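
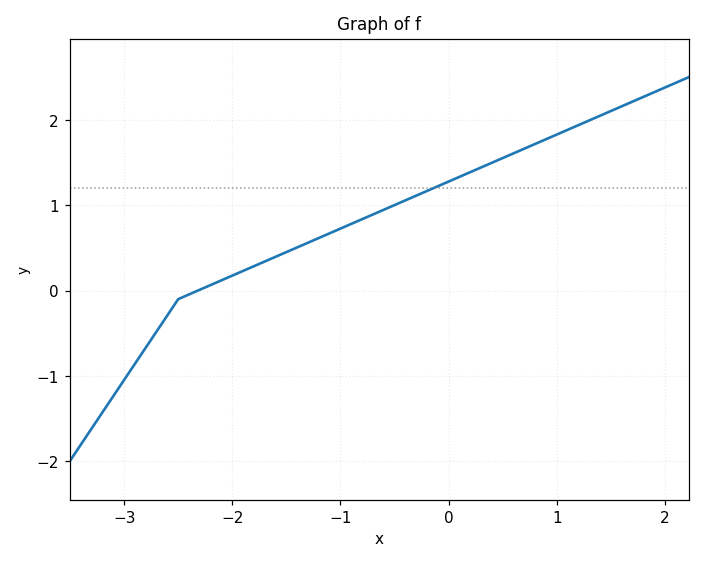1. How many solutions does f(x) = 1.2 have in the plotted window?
1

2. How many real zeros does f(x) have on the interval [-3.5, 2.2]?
1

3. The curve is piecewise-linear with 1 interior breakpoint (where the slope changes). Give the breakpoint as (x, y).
(-2.5, -0.1)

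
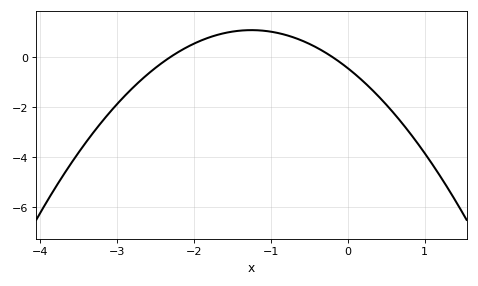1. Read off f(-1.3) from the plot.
1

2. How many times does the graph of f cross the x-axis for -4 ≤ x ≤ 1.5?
2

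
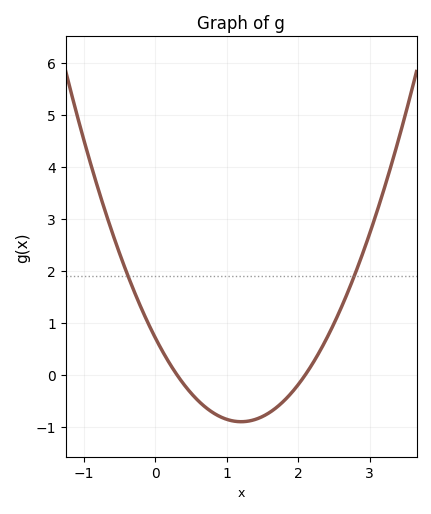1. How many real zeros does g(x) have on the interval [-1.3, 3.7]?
2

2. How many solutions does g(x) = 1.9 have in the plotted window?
2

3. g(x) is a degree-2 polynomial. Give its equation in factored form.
y = 1.12(x - 0.3)(x - 2.1)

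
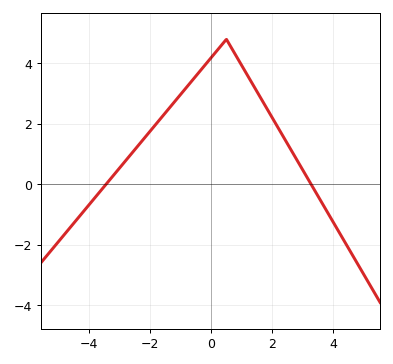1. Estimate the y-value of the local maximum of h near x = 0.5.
4.8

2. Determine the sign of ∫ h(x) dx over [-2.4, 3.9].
positive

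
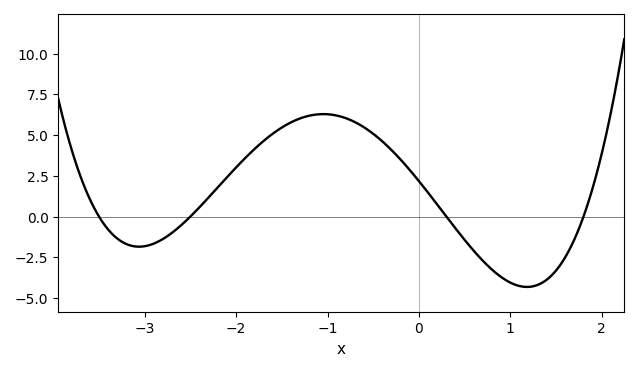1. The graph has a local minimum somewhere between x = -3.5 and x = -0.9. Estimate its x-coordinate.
-3.1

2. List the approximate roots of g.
-3.5, -2.5, 0.3, 1.8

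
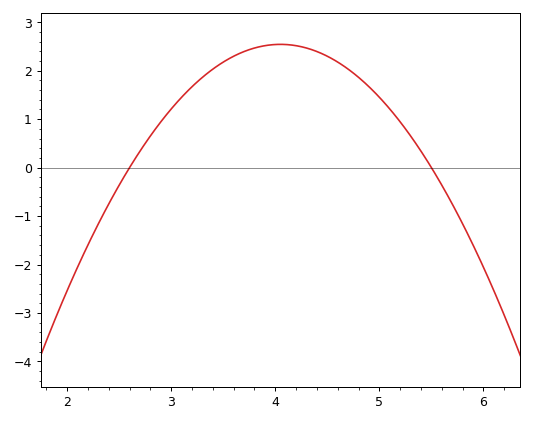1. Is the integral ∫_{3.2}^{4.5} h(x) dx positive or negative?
positive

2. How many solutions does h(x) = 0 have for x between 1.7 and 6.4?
2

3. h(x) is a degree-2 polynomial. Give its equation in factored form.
y = -1.21(x - 2.6)(x - 5.5)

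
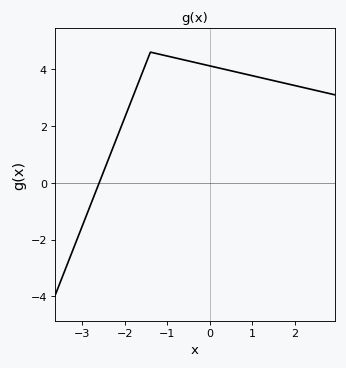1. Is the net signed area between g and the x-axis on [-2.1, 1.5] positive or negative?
positive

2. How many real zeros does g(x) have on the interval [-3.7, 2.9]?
1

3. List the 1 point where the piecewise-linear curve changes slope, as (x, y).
(-1.4, 4.6)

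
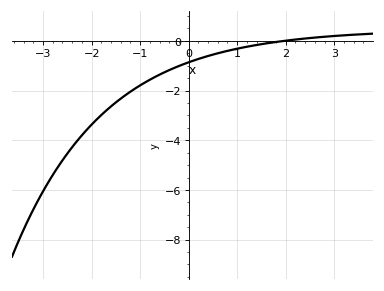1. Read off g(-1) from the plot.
-1.8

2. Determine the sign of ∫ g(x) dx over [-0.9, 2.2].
negative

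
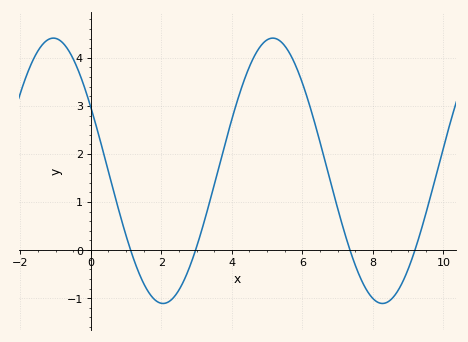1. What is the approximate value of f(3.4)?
1.08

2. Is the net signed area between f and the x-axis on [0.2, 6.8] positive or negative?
positive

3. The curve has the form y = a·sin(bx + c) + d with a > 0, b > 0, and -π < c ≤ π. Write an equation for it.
y = 2.76sin(1.01x + 2.64) + 1.65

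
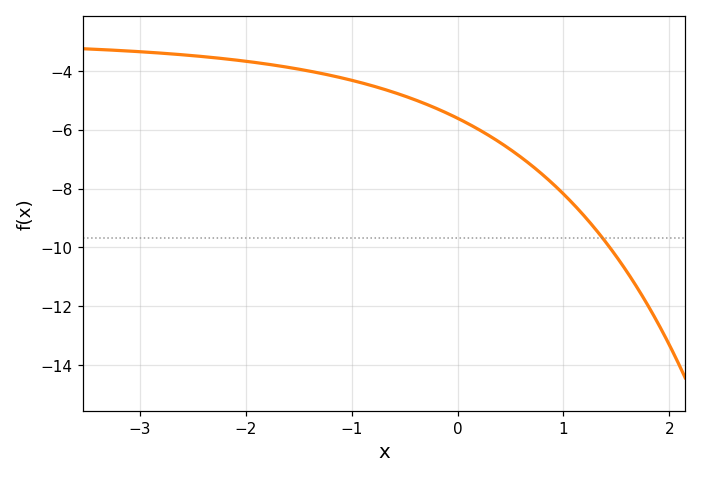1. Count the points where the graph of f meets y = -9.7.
1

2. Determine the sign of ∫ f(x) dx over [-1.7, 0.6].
negative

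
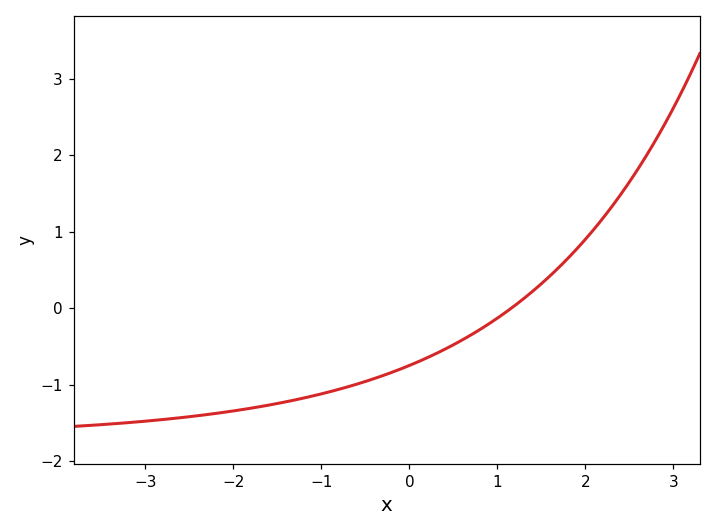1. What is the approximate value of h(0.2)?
-0.65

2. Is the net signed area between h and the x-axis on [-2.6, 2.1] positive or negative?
negative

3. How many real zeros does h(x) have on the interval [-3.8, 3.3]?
1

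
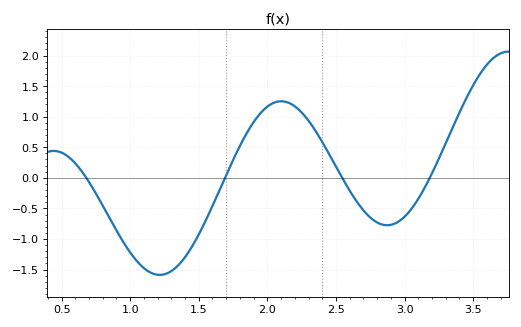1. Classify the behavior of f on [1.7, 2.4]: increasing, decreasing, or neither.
neither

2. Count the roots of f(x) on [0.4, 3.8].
4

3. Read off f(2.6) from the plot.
-0.2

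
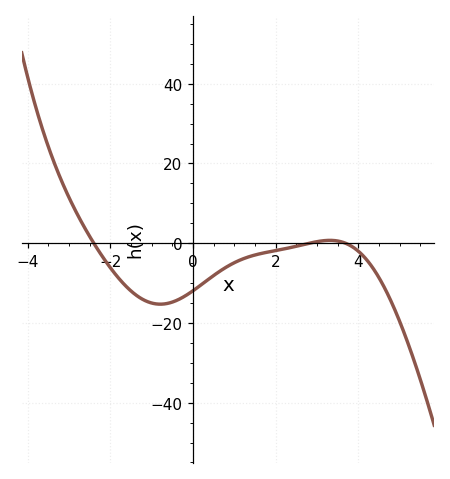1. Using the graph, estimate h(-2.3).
-2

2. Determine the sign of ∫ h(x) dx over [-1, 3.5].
negative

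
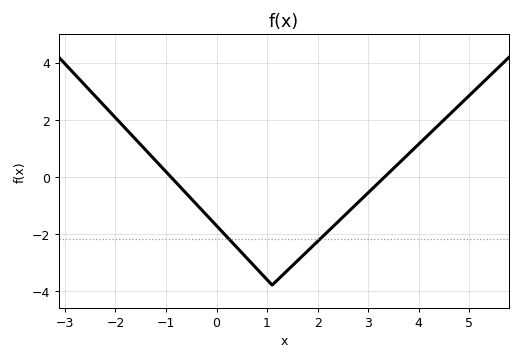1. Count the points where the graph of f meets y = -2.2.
2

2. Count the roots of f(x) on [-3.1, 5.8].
2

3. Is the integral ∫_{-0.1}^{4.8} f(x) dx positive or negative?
negative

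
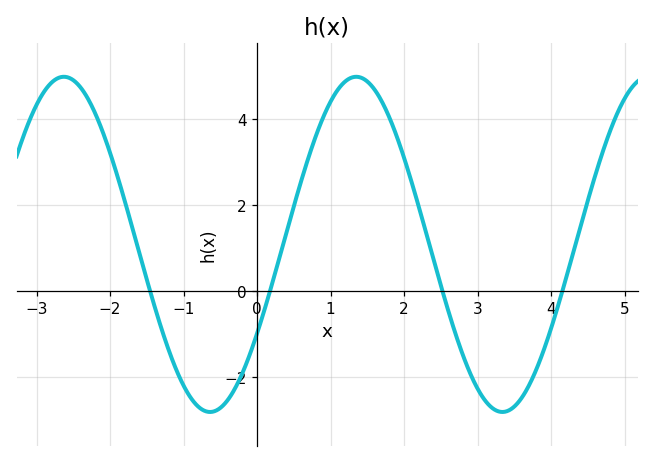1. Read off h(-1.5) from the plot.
0.271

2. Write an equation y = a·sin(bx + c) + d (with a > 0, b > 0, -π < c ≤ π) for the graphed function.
y = 3.9sin(1.58x - 0.56) + 1.09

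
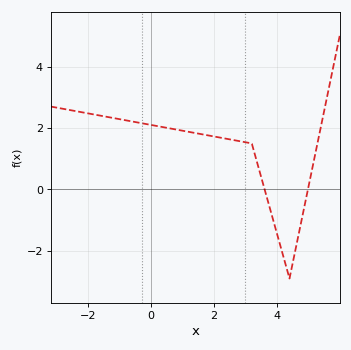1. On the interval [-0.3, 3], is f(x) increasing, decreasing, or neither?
decreasing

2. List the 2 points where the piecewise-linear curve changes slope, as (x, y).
(3.2, 1.5); (4.4, -2.9)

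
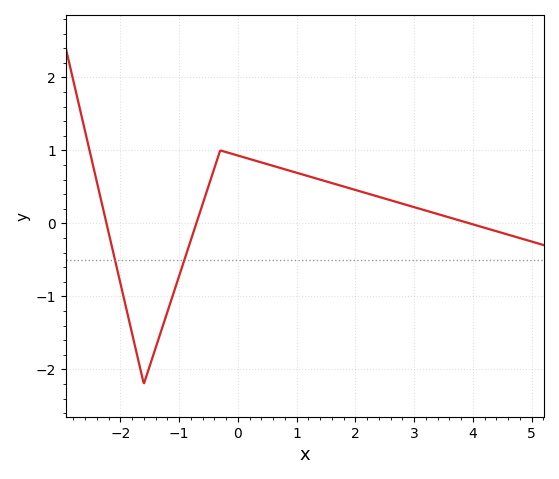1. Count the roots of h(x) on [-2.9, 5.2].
3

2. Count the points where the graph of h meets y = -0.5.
2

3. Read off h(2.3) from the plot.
0.4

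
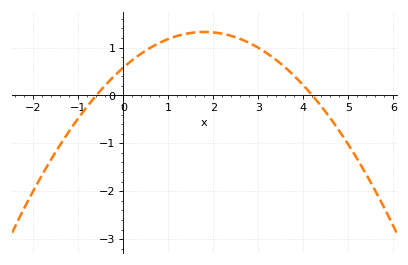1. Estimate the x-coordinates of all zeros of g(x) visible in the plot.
-0.6, 4.2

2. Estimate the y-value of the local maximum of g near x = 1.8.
1.3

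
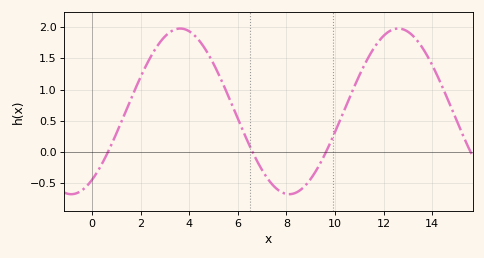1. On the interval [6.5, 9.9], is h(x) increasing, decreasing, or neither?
neither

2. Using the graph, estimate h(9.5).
-0.104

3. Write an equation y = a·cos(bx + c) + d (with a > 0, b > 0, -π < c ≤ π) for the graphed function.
y = 1.33cos(0.7x - 2.54) + 0.65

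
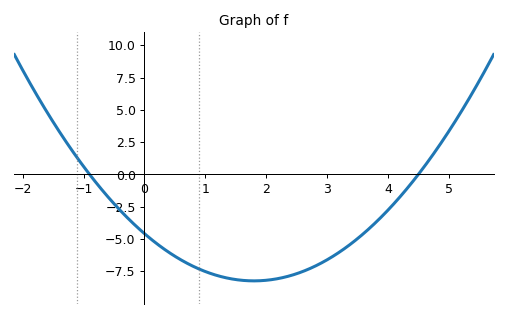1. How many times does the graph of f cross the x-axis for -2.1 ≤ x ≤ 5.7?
2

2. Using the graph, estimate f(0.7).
-7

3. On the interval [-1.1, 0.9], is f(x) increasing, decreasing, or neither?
decreasing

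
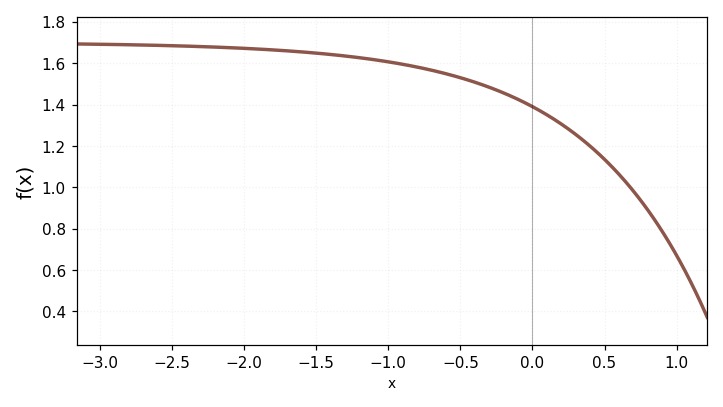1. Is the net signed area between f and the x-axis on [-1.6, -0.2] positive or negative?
positive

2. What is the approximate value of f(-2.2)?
1.68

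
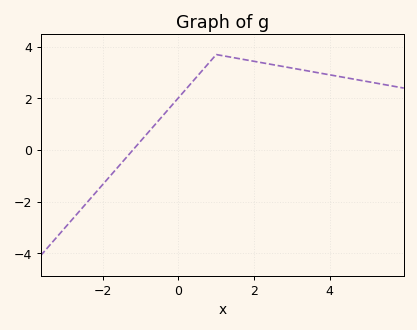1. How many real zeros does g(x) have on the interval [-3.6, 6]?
1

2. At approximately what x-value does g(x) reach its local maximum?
1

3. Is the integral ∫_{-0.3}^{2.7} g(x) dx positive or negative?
positive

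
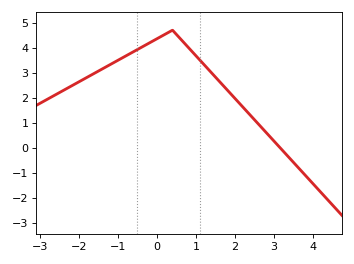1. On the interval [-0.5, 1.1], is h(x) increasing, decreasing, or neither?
neither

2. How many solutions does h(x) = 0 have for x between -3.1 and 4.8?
1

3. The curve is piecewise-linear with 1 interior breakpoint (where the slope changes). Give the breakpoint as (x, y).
(0.4, 4.7)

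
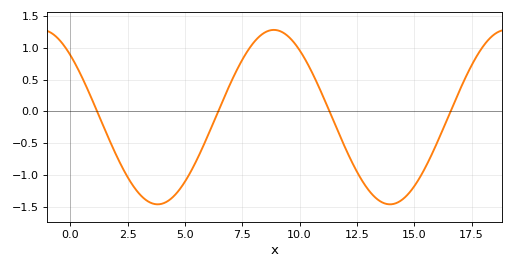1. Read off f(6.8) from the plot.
0.294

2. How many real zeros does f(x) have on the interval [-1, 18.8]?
4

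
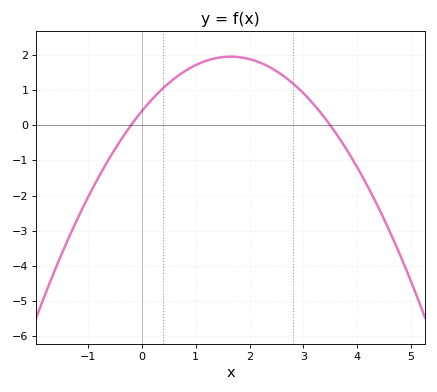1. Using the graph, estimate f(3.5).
0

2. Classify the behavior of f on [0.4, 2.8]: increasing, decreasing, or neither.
neither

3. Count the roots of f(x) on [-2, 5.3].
2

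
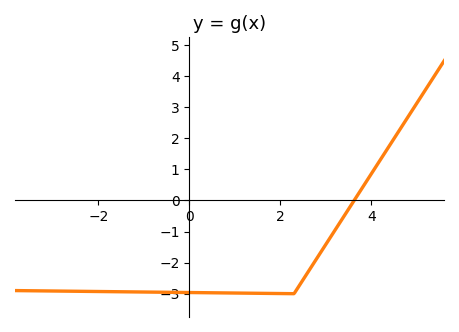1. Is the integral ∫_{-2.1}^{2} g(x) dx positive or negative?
negative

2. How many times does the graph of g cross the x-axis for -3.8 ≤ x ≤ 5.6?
1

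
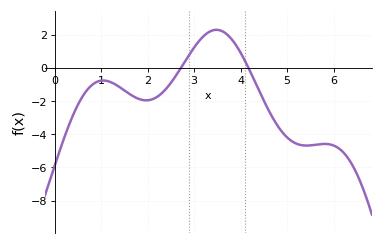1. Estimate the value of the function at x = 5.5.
-4.68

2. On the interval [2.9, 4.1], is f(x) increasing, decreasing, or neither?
neither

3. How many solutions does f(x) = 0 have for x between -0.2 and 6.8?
2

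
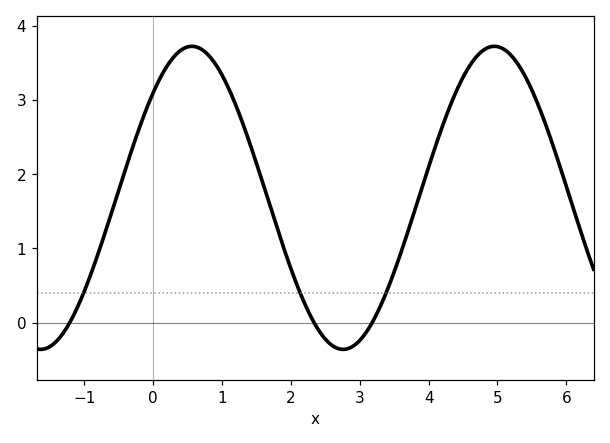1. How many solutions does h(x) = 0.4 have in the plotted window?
3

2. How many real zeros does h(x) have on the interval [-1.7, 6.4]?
3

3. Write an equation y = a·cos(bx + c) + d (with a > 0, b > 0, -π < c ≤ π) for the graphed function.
y = 2.04cos(1.4x - 0.8) + 1.68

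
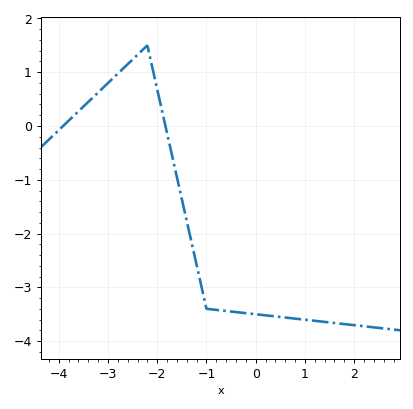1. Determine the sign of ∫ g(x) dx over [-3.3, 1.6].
negative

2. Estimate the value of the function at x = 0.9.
-3.6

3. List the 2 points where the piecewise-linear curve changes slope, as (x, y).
(-2.2, 1.5); (-1, -3.4)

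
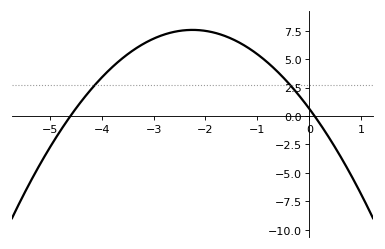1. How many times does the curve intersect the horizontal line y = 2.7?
2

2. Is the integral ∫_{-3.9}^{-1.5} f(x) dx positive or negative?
positive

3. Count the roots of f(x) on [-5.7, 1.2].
2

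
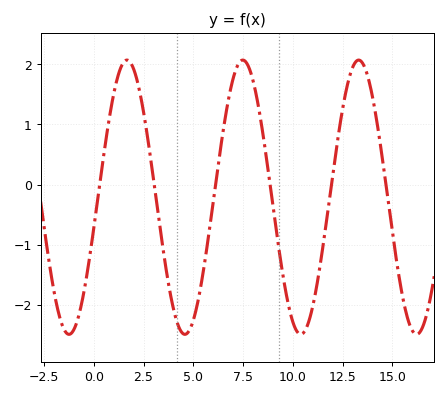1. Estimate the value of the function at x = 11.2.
-1.7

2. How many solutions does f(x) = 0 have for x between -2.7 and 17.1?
6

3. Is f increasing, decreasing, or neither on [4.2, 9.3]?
neither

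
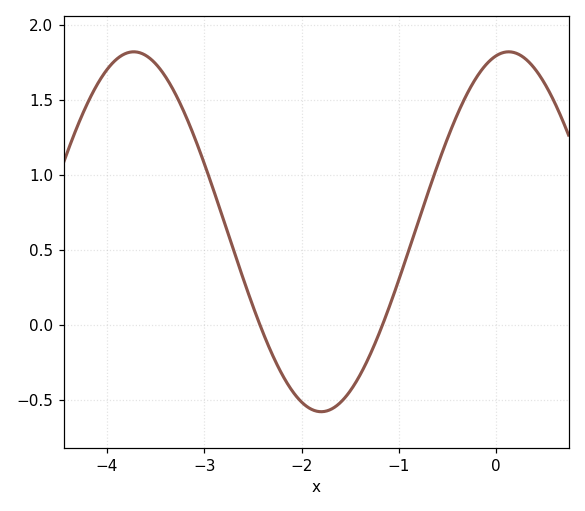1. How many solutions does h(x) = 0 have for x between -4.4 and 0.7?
2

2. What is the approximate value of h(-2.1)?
-0.438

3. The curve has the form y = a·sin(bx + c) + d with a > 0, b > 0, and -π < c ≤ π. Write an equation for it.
y = 1.2sin(1.63x + 1.36) + 0.62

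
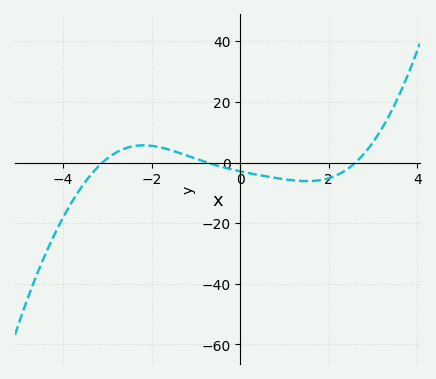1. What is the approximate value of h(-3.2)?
-2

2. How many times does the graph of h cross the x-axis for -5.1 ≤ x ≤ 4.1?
3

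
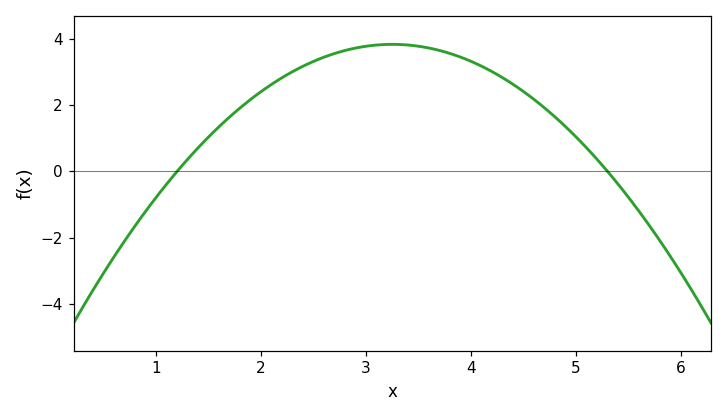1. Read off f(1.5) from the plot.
1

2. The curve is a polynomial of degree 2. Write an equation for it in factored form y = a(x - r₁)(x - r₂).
y = -0.91(x - 1.2)(x - 5.3)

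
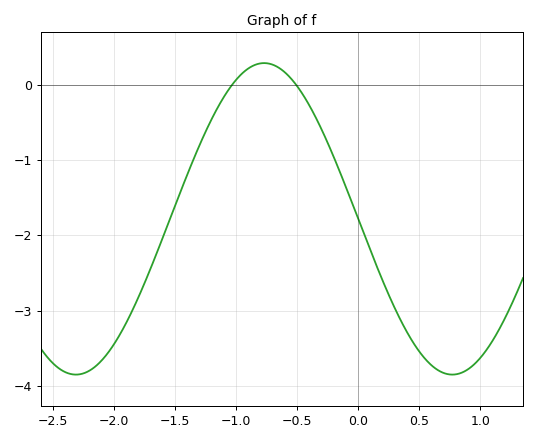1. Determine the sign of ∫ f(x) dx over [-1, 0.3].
negative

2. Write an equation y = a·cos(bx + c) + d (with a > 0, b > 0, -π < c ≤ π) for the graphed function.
y = 2.07cos(2.04x + 1.57) - 1.78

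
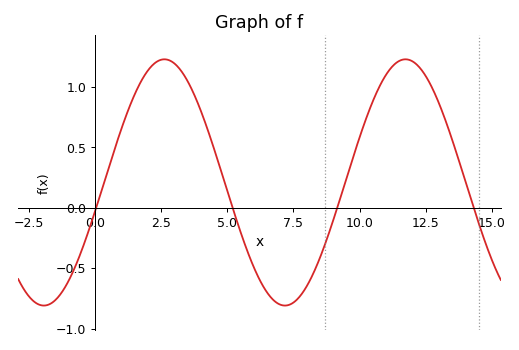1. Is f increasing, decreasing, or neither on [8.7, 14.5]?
neither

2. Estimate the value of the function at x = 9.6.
0.312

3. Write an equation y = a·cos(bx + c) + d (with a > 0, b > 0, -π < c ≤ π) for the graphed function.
y = 1.02cos(0.69x - 1.81) + 0.21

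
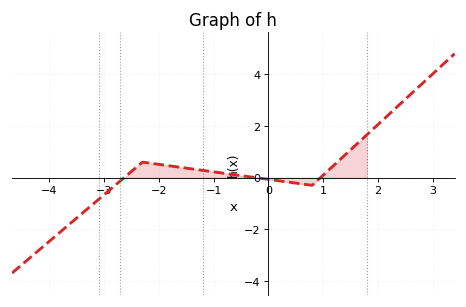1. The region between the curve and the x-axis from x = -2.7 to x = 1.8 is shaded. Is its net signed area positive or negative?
positive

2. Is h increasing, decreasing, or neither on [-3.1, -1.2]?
neither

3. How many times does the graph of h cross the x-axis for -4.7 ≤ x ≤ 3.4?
3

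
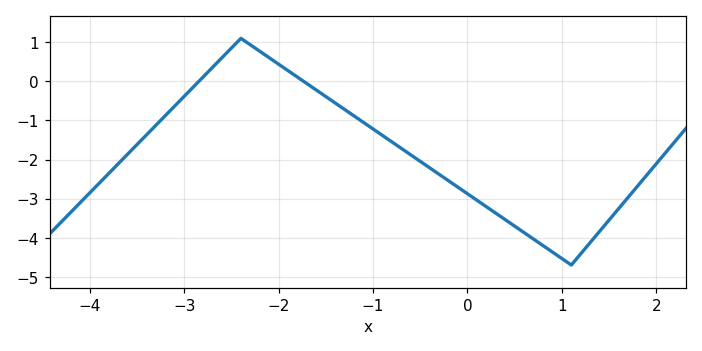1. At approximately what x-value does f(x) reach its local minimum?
1.1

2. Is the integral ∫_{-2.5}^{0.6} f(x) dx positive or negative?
negative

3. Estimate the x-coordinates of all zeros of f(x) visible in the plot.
-2.85, -1.74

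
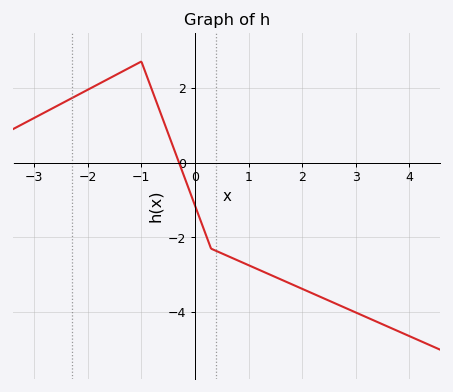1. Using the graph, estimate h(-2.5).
1.6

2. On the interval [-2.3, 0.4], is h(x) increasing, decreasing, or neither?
neither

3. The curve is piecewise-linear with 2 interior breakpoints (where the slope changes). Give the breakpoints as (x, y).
(-1, 2.7); (0.3, -2.3)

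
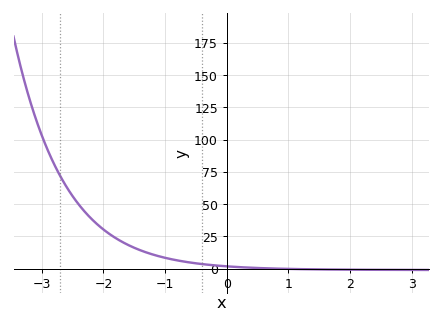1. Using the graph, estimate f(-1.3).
15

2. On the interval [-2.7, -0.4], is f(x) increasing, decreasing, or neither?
decreasing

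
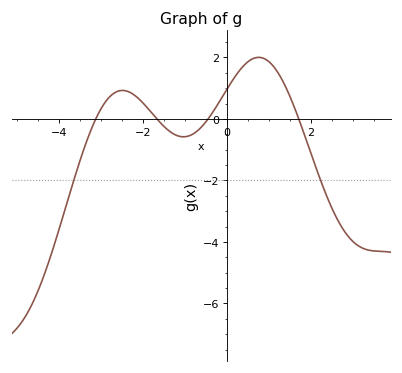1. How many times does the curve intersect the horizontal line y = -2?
2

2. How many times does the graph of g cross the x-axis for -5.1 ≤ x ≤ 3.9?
4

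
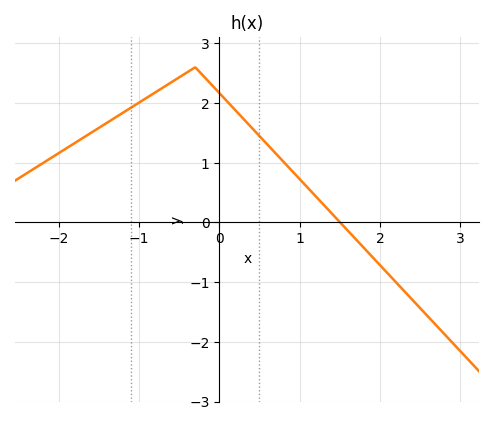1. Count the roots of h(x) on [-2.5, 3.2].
1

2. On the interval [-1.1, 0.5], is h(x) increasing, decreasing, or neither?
neither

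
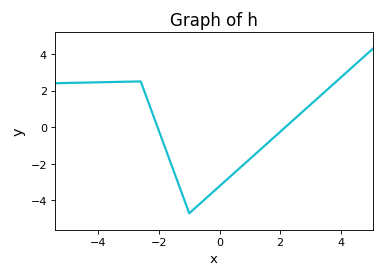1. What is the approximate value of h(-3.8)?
2.4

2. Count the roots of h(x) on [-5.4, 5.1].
2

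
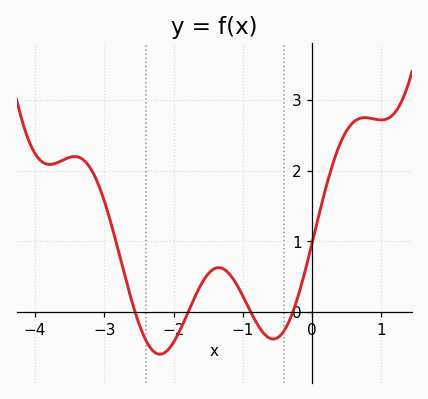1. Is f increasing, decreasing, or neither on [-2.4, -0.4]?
neither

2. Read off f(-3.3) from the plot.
2.15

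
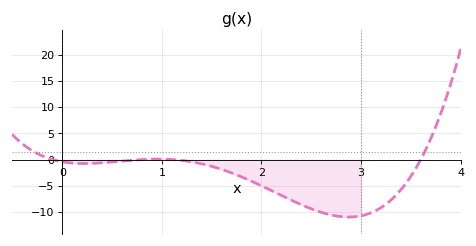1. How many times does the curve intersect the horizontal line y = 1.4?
2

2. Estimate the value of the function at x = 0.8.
0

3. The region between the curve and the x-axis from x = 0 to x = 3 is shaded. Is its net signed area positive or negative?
negative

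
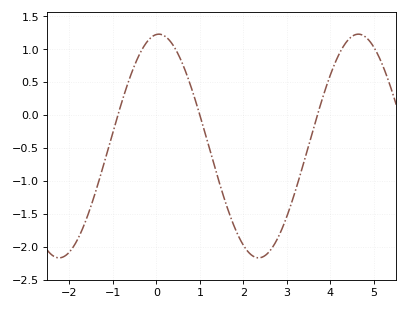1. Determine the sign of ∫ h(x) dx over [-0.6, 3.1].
negative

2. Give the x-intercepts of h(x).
-0.884, 1, 3.7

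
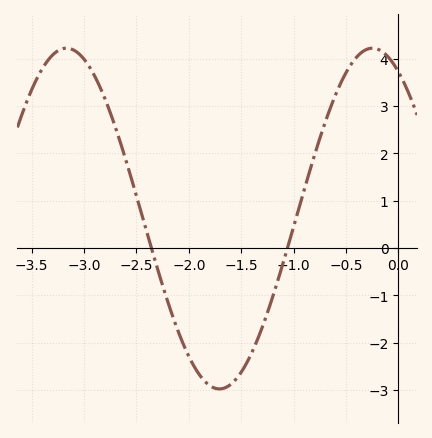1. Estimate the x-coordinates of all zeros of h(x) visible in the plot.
-2.36, -1.06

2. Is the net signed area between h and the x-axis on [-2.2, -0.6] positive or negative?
negative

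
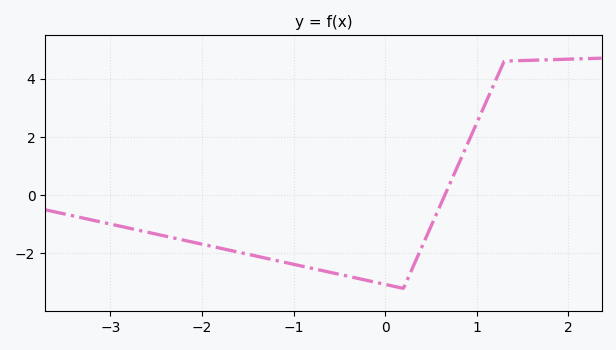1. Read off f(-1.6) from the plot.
-1.96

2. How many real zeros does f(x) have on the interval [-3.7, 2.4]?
1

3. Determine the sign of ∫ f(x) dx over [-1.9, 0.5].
negative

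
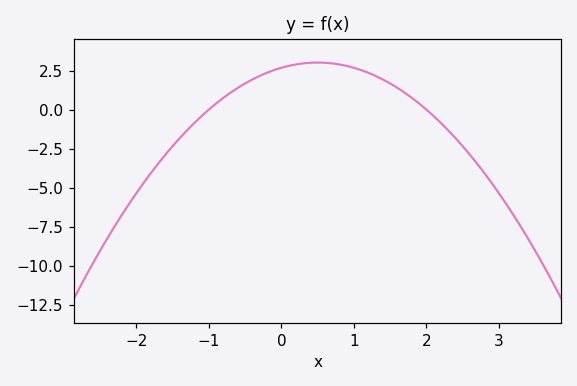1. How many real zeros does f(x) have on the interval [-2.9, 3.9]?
2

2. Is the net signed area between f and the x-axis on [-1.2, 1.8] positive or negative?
positive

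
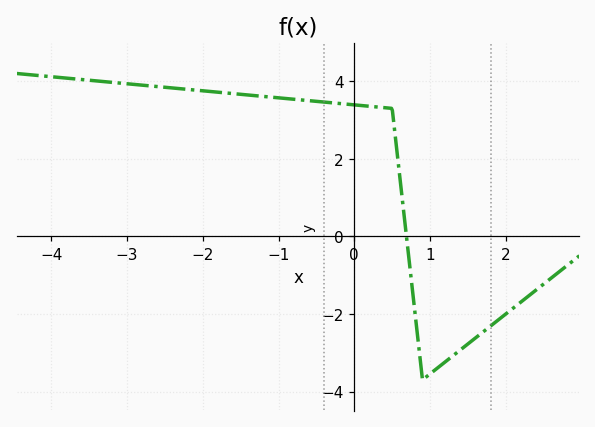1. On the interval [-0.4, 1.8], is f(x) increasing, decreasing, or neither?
neither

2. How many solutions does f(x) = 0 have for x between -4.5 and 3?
1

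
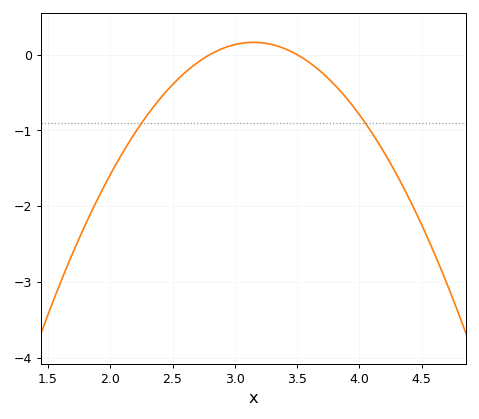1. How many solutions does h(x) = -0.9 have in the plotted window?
2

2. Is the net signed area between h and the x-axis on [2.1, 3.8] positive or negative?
negative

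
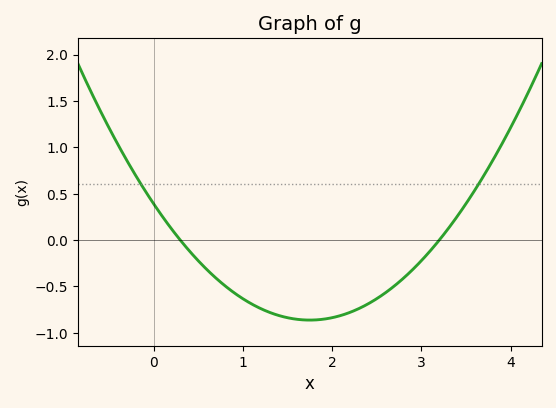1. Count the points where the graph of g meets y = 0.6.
2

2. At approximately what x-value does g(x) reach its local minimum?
1.75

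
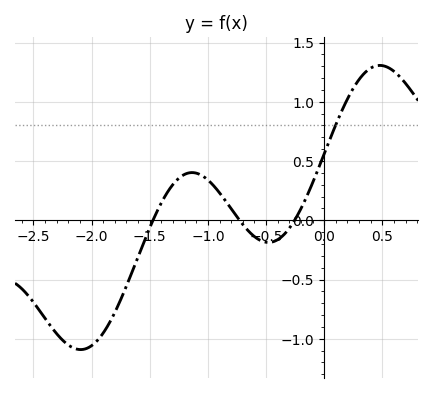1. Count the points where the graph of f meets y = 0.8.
1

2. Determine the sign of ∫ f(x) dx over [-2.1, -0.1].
negative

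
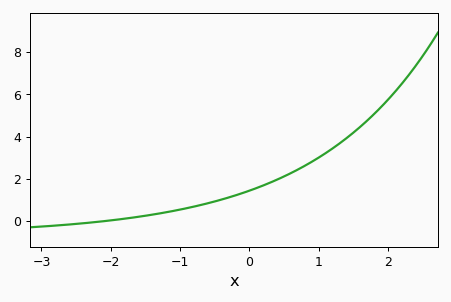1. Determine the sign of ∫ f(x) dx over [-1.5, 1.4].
positive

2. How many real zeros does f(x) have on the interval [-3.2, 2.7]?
1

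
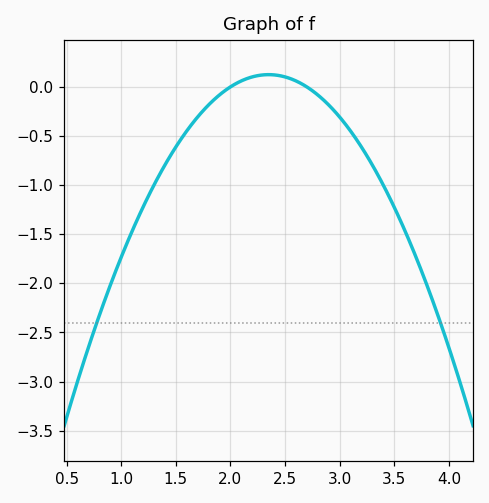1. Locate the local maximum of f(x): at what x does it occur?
2.35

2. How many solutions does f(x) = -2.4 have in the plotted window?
2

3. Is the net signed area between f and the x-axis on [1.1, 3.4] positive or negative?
negative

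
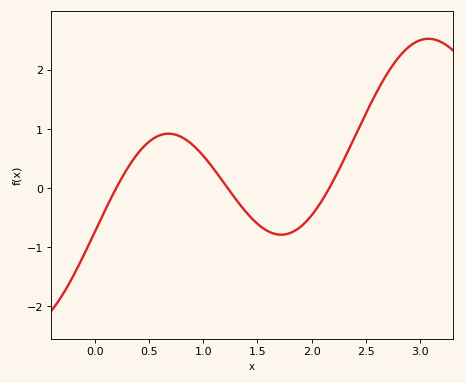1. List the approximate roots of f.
0.2, 1.25, 2.15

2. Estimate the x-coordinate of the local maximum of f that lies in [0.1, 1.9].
0.7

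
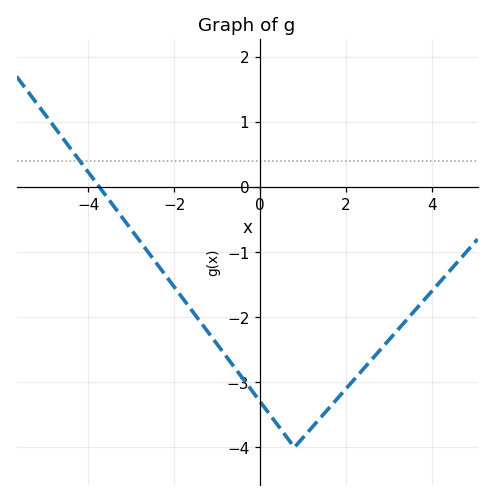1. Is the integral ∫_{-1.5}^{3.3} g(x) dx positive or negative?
negative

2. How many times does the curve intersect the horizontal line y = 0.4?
1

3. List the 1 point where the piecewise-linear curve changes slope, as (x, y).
(0.8, -4)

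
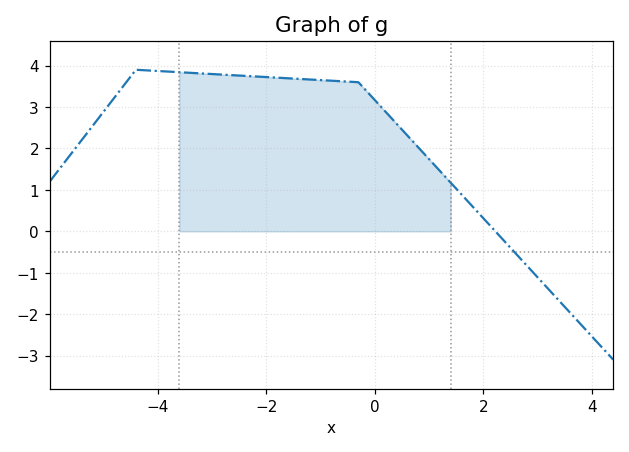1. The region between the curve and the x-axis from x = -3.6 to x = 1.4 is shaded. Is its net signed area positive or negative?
positive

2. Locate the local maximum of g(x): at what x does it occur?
-4.4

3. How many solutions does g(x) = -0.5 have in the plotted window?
1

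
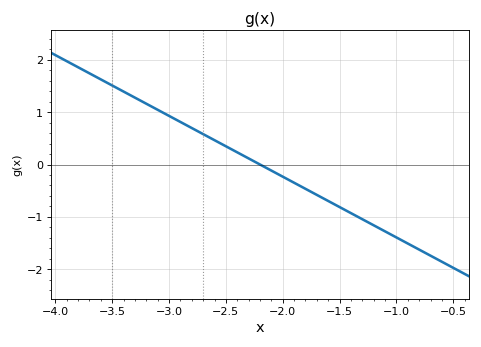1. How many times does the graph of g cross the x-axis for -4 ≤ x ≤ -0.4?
1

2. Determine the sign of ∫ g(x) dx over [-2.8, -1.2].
negative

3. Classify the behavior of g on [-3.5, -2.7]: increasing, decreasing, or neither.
decreasing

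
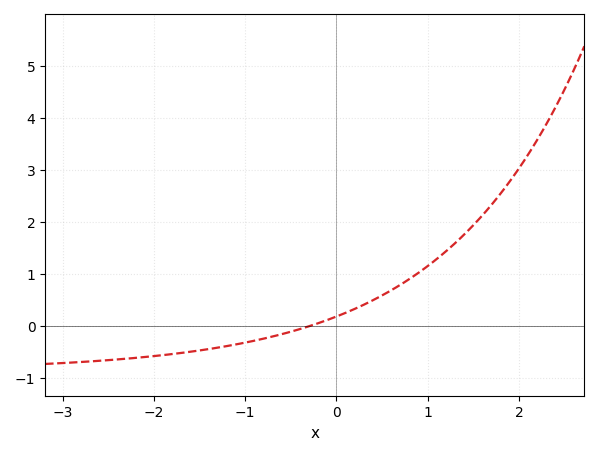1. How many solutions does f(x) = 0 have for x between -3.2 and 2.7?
1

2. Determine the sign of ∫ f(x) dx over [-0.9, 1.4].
positive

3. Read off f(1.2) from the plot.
1.44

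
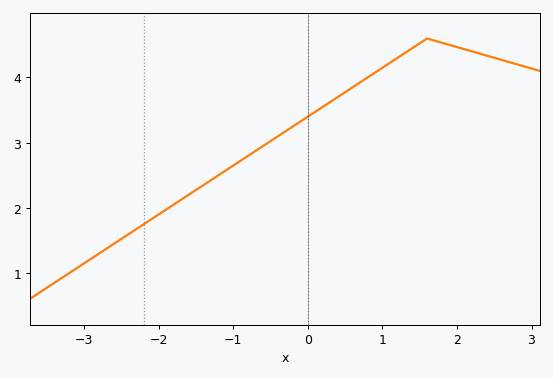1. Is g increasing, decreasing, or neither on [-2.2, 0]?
increasing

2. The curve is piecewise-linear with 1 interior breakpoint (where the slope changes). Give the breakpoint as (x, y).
(1.6, 4.6)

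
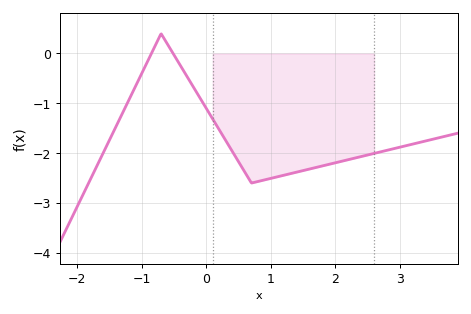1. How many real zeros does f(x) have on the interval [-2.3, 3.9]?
2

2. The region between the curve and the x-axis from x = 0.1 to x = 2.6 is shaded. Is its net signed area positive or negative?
negative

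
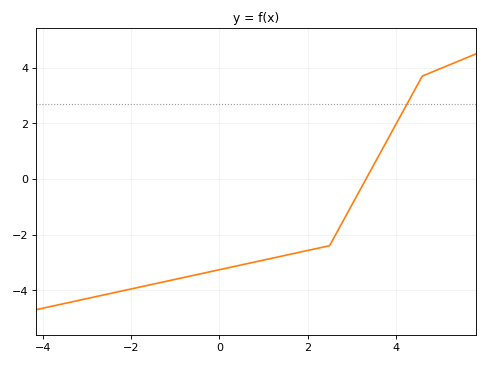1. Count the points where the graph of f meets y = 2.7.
1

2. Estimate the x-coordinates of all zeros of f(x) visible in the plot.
3.33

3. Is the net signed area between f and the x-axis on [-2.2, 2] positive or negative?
negative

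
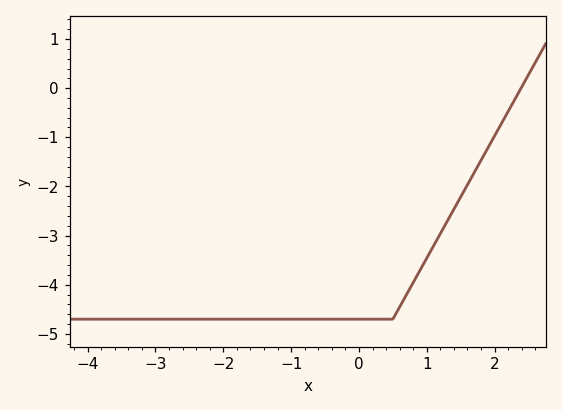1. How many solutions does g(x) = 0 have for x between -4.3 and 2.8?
1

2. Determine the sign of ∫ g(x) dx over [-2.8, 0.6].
negative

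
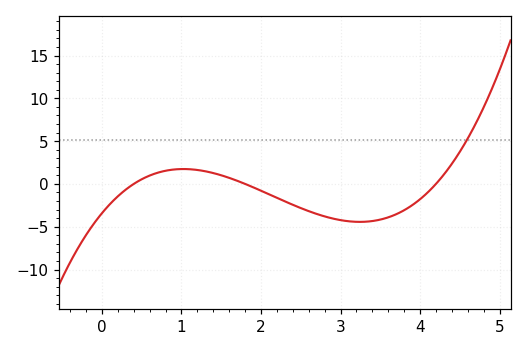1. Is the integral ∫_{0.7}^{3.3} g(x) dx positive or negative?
negative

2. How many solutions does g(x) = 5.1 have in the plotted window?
1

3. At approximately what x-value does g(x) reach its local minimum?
3.24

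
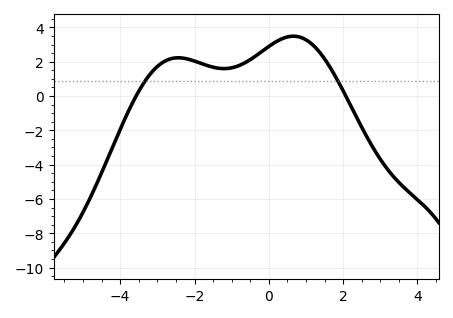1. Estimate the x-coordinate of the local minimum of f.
-1.21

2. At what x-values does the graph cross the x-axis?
-3.57, 2.07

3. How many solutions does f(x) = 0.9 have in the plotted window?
2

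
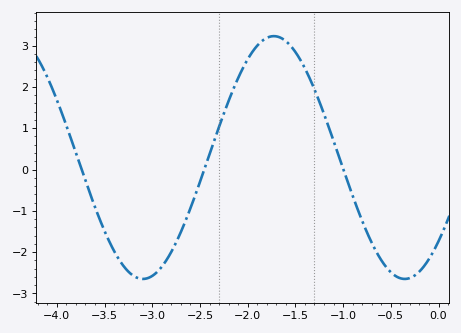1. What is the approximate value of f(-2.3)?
1.03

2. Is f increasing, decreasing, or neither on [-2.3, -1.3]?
neither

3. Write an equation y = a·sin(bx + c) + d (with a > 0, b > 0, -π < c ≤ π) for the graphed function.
y = 2.94sin(2.29x - 0.76) + 0.29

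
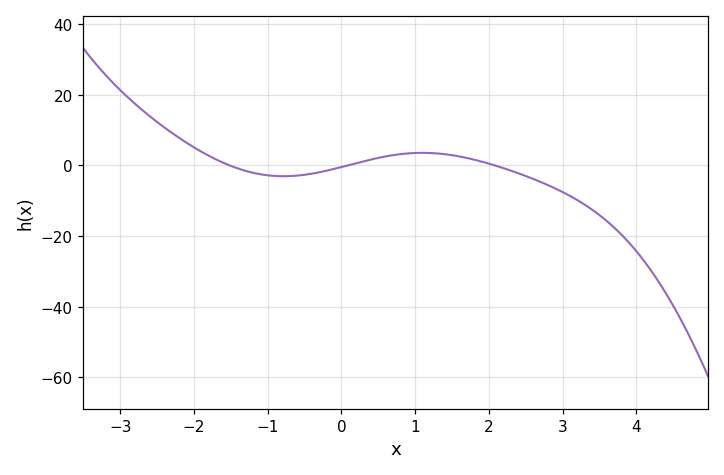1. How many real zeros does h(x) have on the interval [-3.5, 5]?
3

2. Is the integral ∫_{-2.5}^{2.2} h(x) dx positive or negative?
positive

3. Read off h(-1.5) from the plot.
0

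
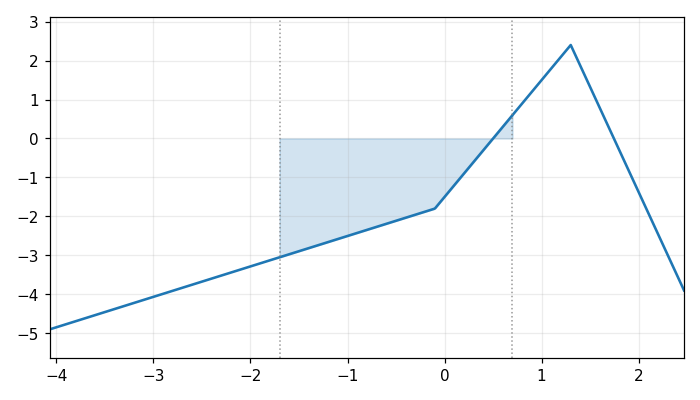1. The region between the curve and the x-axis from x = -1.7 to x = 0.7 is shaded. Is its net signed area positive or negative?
negative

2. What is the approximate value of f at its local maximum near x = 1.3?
2.4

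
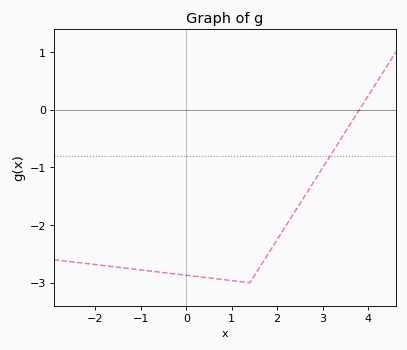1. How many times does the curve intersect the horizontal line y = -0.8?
1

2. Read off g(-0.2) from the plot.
-2.85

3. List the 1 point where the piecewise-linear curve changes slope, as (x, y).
(1.4, -3)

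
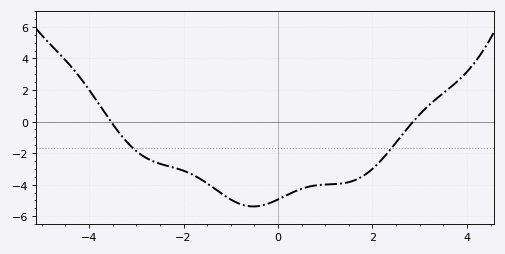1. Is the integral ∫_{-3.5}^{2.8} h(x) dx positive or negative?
negative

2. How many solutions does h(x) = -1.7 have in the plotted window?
2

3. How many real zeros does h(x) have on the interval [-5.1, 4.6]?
2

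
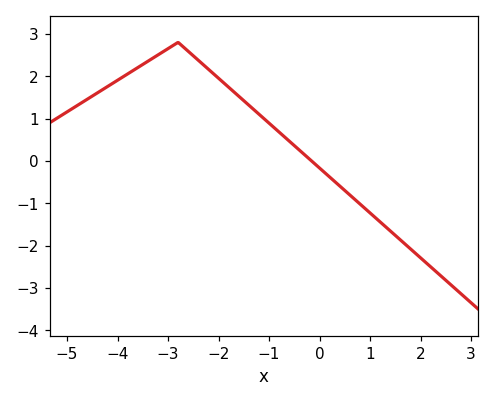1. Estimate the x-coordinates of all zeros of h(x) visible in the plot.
-0.2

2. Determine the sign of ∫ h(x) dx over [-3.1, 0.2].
positive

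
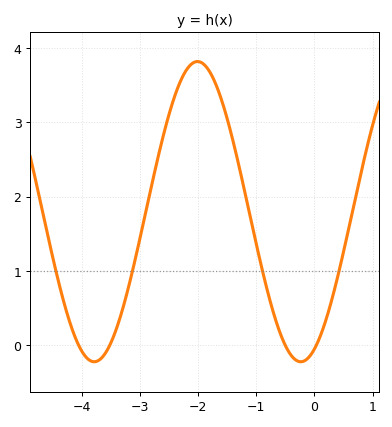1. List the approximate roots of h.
-4, -3.5, -0.5, 0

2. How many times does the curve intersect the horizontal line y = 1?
4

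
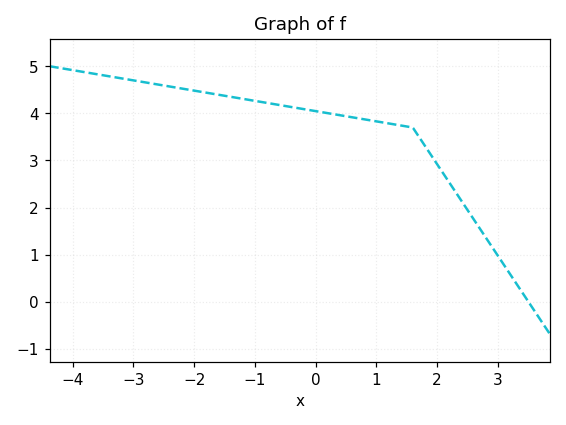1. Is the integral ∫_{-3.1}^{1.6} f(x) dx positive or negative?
positive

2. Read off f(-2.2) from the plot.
4.5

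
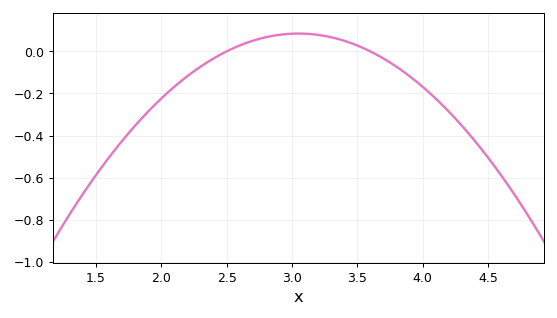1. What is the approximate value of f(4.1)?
-0.224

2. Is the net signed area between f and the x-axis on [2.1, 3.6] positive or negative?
positive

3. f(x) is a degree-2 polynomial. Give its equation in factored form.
y = -0.28(x - 2.5)(x - 3.6)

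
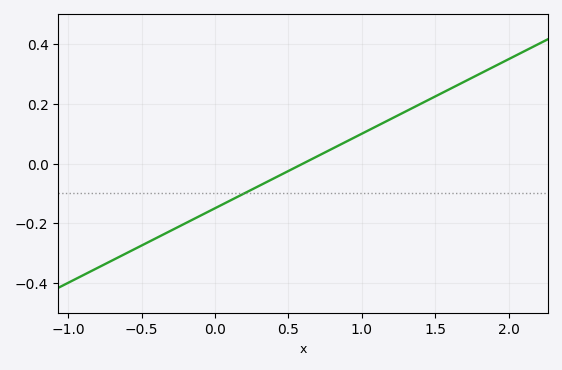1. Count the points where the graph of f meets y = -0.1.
1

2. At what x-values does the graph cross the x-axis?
0.6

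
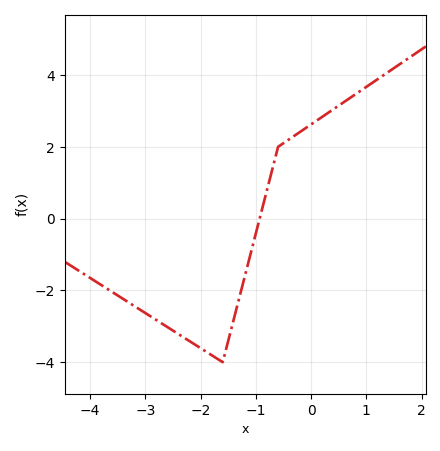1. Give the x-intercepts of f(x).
-0.9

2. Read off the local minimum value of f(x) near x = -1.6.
-4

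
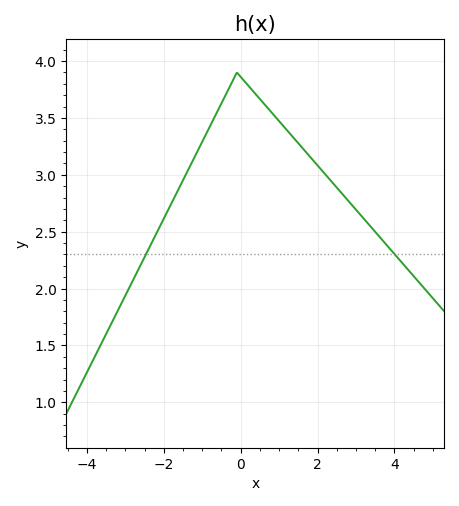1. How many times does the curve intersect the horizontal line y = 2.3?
2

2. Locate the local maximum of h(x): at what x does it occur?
0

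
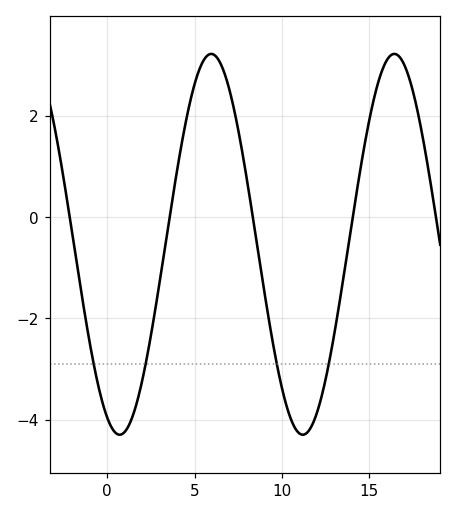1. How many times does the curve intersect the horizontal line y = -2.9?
4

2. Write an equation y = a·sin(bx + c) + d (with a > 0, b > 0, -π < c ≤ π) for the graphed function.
y = 3.76sin(0.6x - 2) - 0.54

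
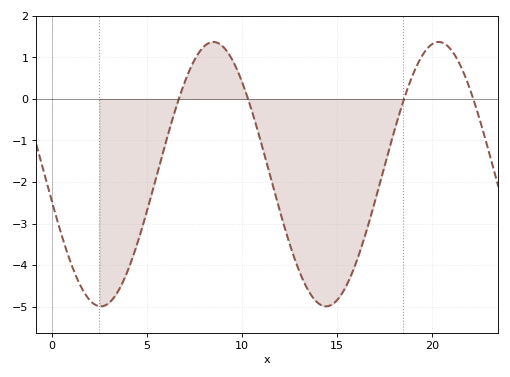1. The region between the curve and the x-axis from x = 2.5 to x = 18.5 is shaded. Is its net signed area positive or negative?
negative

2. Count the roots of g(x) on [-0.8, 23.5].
4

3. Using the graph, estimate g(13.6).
-4.7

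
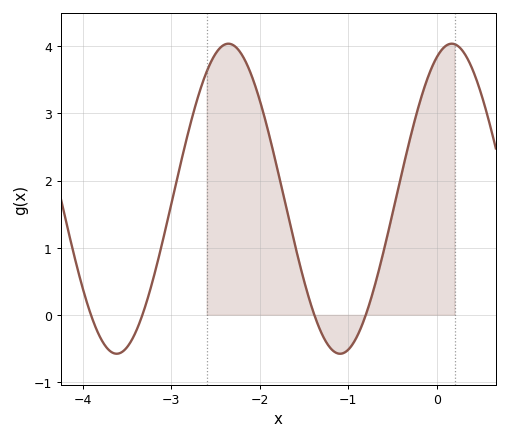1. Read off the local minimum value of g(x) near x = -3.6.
-0.58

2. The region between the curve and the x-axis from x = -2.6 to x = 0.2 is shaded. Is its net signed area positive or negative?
positive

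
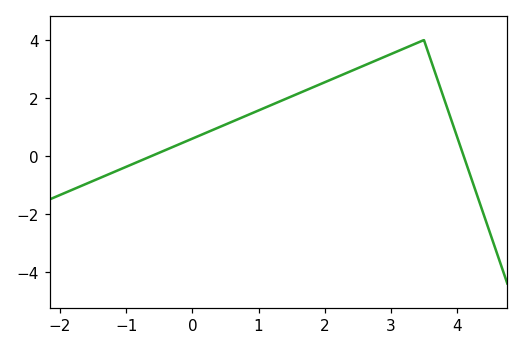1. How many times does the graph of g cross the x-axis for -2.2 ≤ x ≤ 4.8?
2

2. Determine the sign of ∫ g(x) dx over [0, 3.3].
positive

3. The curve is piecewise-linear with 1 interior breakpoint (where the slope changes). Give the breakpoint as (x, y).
(3.5, 4)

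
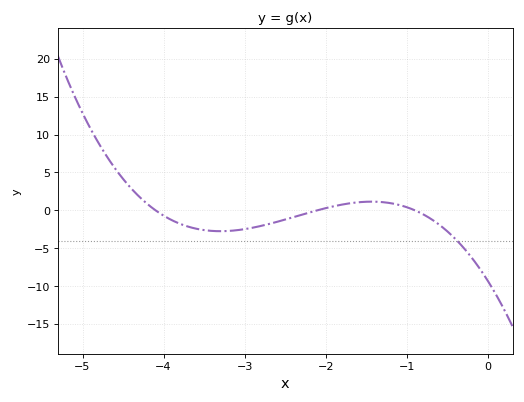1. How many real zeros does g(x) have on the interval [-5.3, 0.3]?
3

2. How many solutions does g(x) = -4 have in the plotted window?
1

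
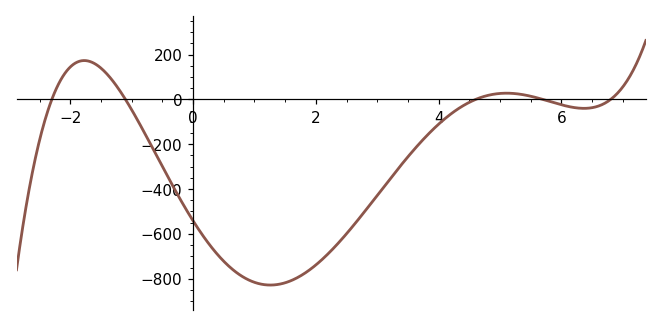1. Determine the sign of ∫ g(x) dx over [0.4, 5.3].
negative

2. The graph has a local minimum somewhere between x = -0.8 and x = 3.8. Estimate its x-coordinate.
1.26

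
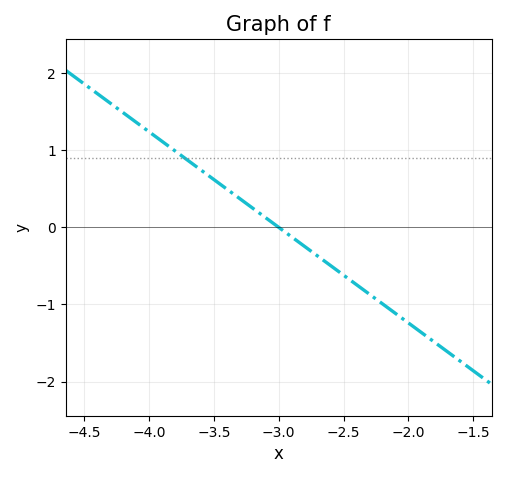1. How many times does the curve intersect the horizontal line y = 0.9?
1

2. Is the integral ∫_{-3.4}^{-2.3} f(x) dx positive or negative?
negative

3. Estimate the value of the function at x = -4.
1.2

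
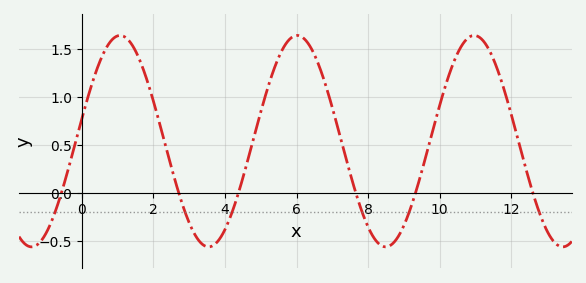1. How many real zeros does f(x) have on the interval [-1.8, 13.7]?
6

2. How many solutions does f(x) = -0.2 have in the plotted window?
6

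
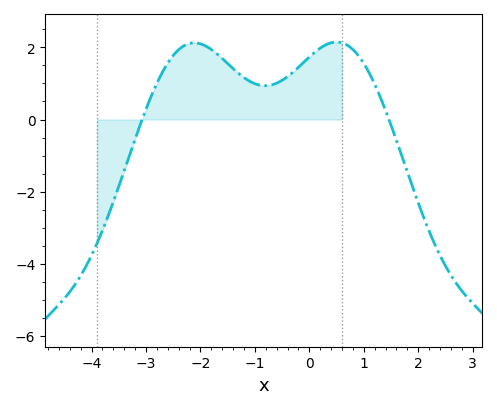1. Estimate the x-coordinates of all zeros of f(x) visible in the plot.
-3.07, 1.46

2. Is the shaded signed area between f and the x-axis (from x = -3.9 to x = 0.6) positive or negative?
positive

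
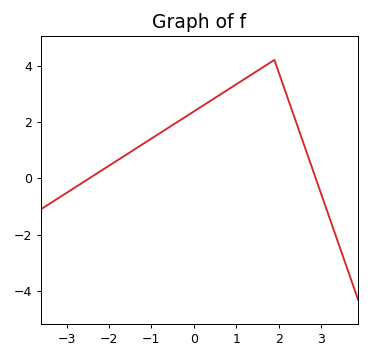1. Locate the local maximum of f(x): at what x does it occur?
1.9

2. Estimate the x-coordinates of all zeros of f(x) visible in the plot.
-2.5, 2.9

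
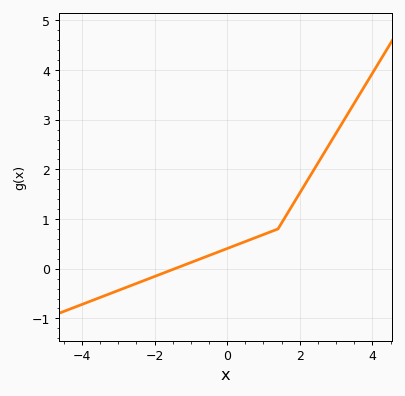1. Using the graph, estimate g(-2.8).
-0.382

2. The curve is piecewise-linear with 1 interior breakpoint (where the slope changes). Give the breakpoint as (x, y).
(1.4, 0.8)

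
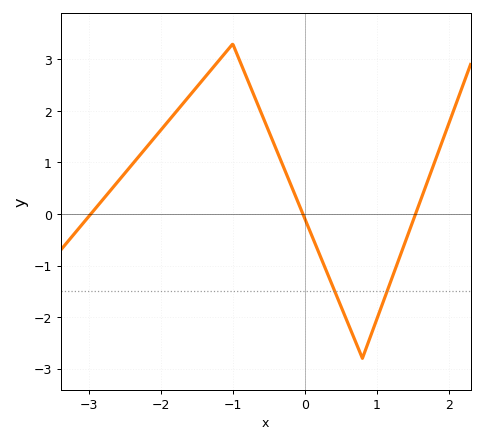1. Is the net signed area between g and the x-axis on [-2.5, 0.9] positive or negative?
positive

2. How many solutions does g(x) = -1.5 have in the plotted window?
2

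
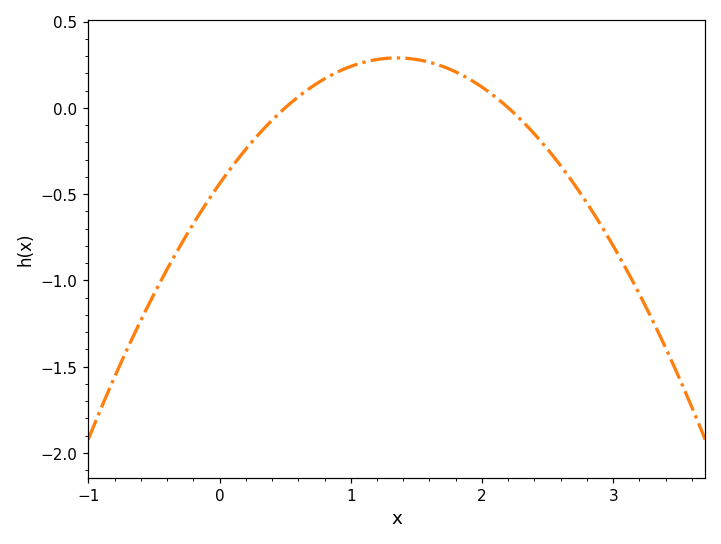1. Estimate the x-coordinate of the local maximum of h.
1.3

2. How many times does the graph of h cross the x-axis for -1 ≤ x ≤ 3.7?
2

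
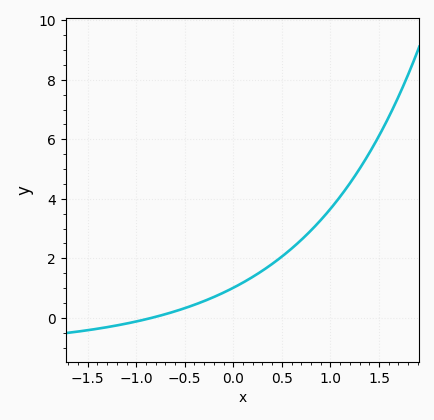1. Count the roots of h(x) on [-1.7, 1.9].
1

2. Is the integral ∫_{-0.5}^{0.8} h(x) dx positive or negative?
positive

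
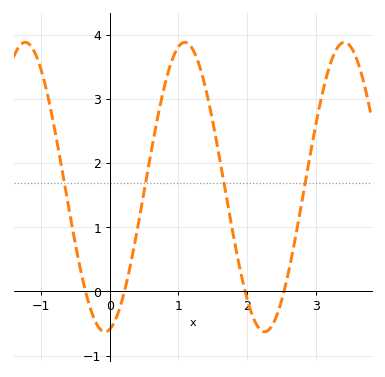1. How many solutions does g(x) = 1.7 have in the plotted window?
4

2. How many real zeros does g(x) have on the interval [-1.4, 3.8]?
4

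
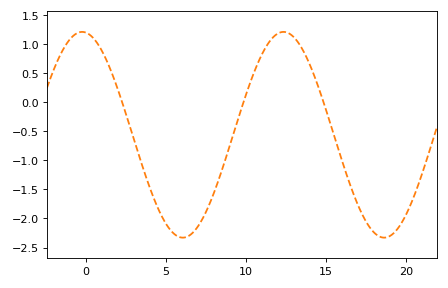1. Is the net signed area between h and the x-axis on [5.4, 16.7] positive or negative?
negative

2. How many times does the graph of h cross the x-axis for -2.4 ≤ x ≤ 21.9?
3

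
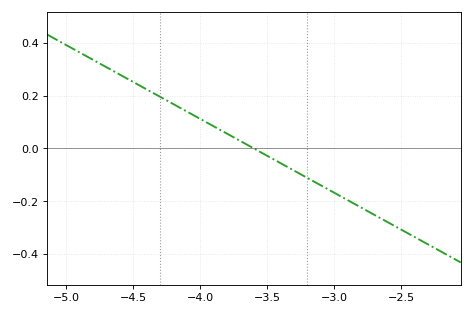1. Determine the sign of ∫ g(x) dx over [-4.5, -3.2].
positive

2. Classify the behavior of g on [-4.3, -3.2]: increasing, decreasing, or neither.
decreasing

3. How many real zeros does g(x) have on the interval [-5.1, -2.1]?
1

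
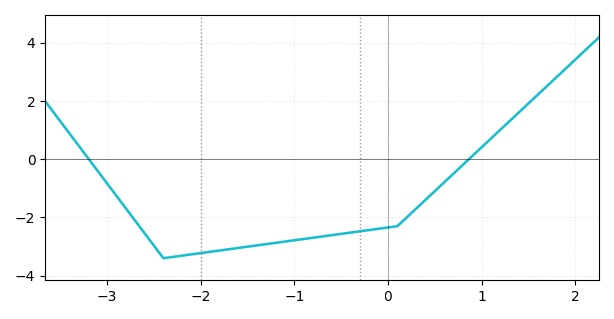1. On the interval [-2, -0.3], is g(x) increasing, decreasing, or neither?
increasing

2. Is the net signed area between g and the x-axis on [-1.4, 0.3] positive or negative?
negative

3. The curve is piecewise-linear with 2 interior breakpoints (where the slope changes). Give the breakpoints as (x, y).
(-2.4, -3.4); (0.1, -2.3)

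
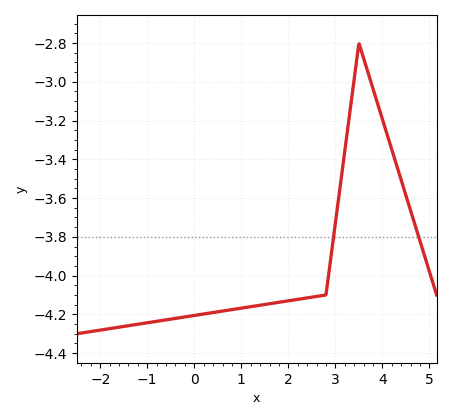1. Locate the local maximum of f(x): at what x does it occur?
3.5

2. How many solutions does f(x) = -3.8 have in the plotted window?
2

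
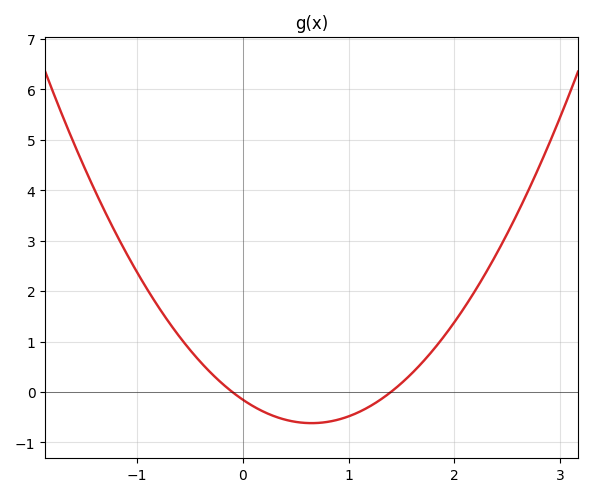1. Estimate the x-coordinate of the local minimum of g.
0.65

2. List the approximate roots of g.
-0.1, 1.4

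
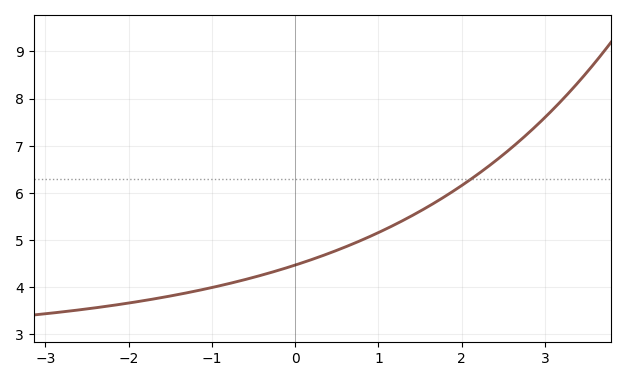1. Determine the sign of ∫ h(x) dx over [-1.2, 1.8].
positive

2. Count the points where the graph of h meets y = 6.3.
1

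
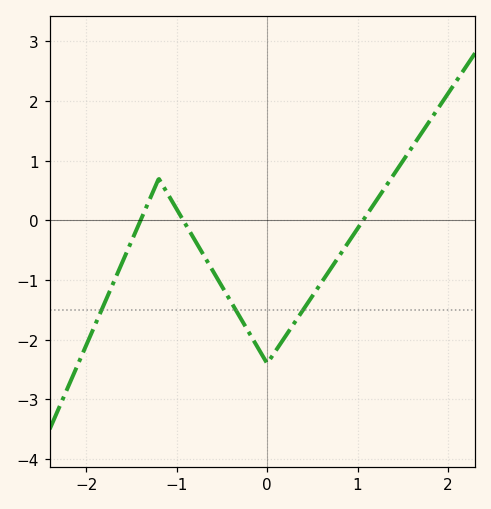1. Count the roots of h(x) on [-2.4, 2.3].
3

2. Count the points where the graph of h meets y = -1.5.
3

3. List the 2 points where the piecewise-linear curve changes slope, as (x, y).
(-1.2, 0.7); (0, -2.4)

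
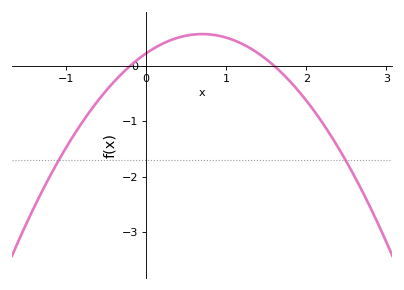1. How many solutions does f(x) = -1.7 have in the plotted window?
2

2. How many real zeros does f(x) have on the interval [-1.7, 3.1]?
2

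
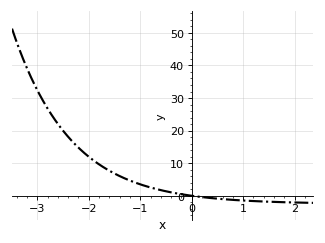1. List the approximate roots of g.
0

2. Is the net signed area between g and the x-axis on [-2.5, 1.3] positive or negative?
positive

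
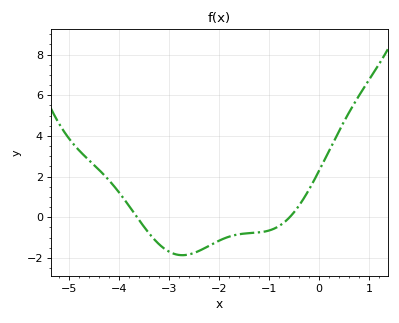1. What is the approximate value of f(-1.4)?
-0.8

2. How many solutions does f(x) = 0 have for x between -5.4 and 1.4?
2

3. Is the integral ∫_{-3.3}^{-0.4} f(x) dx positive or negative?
negative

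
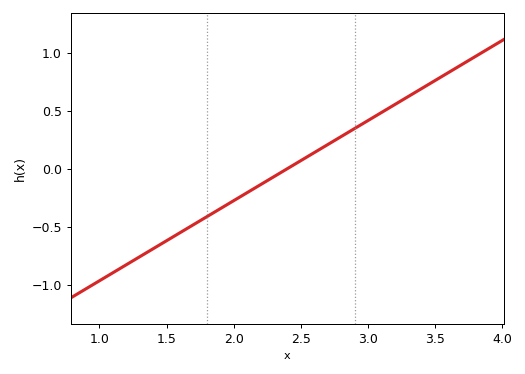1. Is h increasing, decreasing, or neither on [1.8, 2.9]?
increasing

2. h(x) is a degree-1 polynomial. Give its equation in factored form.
y = 0.69(x - 2.4)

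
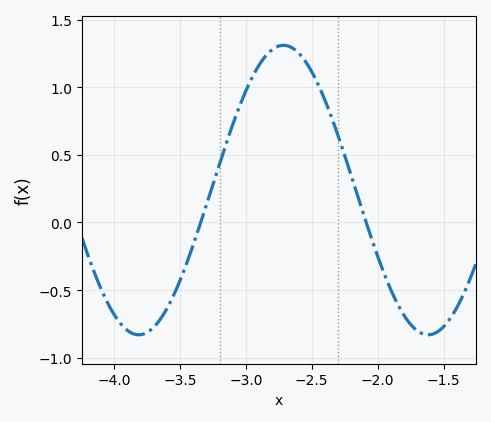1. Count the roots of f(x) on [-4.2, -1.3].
2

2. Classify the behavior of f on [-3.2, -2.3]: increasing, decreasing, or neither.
neither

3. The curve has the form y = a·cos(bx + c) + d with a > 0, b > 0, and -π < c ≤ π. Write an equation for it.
y = 1.07cos(2.9x + 1.5) + 0.24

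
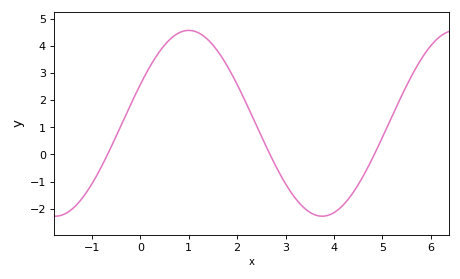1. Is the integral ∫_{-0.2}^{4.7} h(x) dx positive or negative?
positive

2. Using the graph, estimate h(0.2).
3.25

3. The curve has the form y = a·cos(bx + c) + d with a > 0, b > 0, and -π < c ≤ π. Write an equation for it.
y = 3.43cos(1.14x - 1.14) + 1.15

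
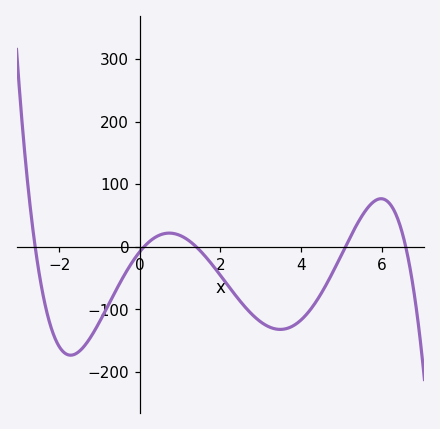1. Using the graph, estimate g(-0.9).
-107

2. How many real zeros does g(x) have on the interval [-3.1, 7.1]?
5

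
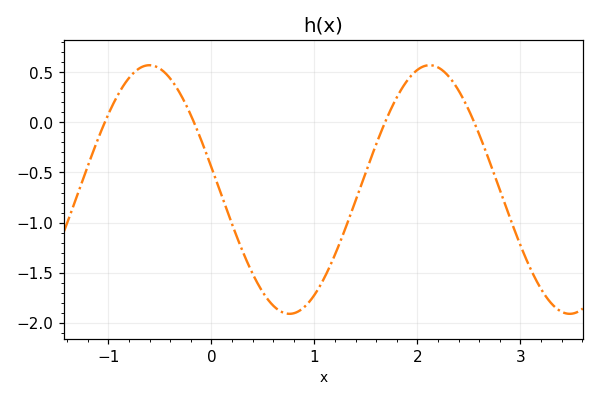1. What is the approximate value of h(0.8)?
-1.9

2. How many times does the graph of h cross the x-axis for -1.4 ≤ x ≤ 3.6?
4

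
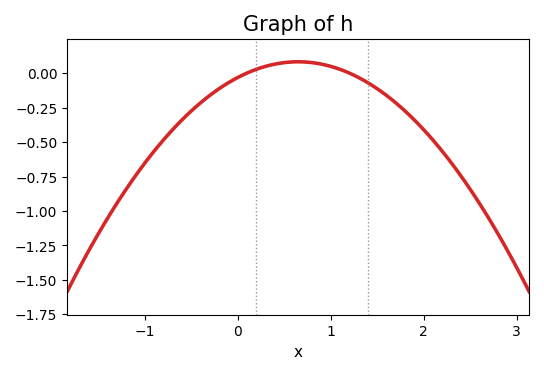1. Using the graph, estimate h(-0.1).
-0.08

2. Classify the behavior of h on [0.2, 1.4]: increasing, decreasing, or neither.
neither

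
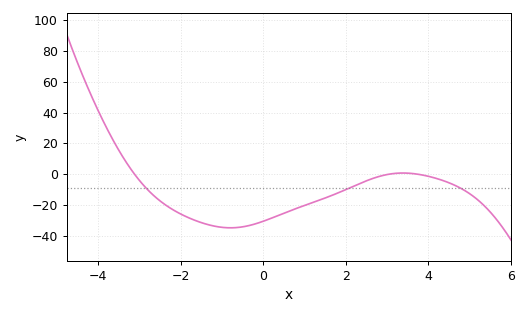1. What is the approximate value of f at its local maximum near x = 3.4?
0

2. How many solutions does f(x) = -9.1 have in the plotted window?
3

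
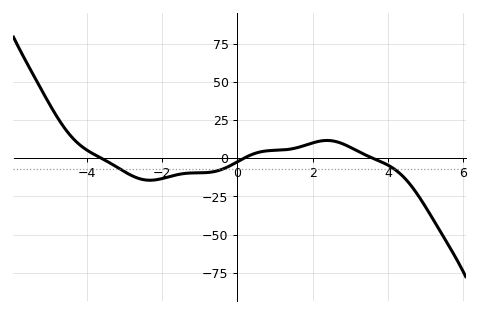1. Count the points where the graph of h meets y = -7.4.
3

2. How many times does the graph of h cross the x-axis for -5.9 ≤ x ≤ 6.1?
3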